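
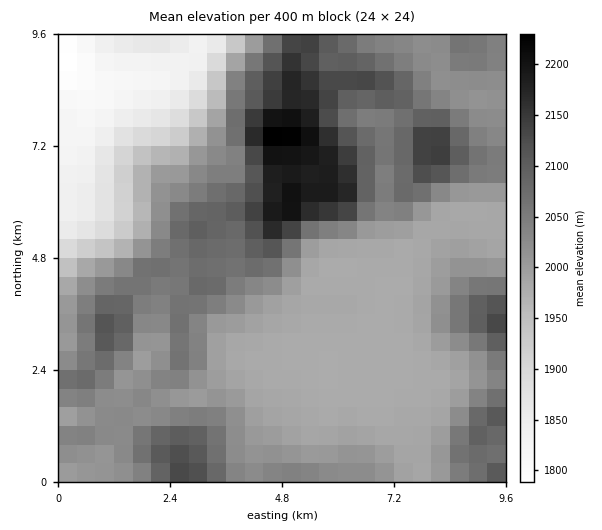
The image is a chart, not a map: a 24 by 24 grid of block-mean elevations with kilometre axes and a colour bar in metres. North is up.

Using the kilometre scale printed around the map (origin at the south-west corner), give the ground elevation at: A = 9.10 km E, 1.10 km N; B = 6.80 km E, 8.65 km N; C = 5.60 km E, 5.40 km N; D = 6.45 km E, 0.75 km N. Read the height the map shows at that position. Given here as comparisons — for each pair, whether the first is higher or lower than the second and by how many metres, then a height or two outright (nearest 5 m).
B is higher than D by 125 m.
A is higher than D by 95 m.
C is lower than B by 90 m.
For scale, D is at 2005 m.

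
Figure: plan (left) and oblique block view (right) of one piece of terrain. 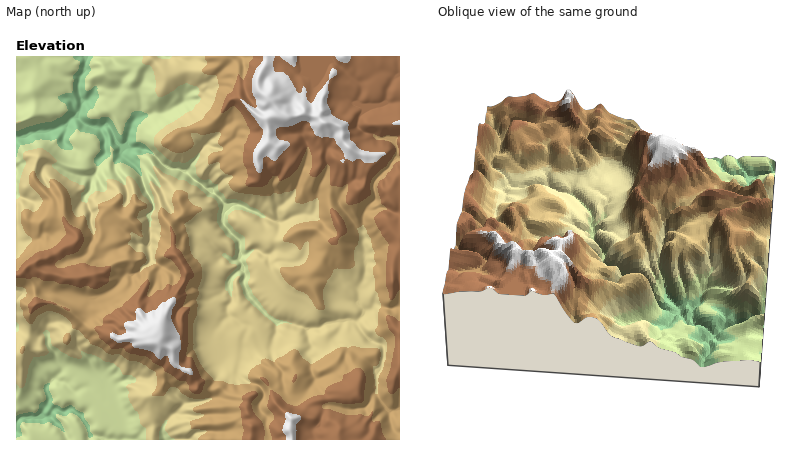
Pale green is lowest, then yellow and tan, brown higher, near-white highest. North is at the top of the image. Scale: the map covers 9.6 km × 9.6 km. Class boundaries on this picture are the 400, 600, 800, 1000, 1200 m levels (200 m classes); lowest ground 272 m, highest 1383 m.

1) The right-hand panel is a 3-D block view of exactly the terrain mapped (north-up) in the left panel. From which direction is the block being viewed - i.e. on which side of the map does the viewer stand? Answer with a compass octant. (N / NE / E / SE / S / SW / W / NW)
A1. N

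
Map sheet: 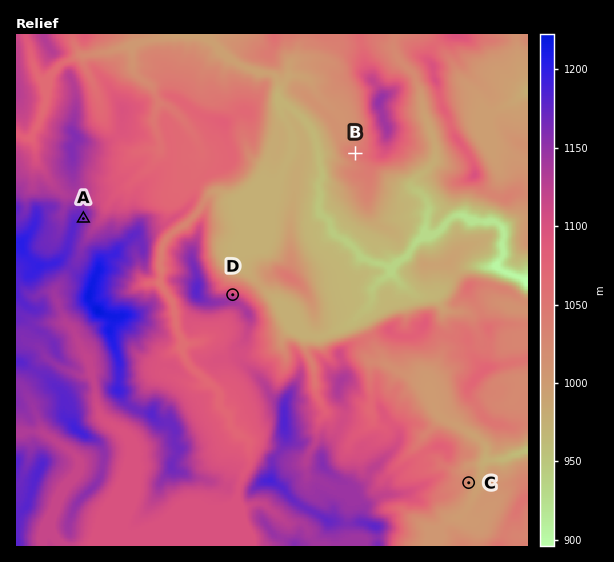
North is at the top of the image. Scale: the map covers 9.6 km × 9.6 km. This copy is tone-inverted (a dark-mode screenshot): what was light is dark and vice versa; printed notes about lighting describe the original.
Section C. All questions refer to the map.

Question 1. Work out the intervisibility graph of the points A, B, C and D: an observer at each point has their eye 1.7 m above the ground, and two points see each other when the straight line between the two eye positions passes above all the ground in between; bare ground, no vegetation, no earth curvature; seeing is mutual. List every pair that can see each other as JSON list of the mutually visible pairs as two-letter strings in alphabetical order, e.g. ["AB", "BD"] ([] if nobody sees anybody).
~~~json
["AB", "BD"]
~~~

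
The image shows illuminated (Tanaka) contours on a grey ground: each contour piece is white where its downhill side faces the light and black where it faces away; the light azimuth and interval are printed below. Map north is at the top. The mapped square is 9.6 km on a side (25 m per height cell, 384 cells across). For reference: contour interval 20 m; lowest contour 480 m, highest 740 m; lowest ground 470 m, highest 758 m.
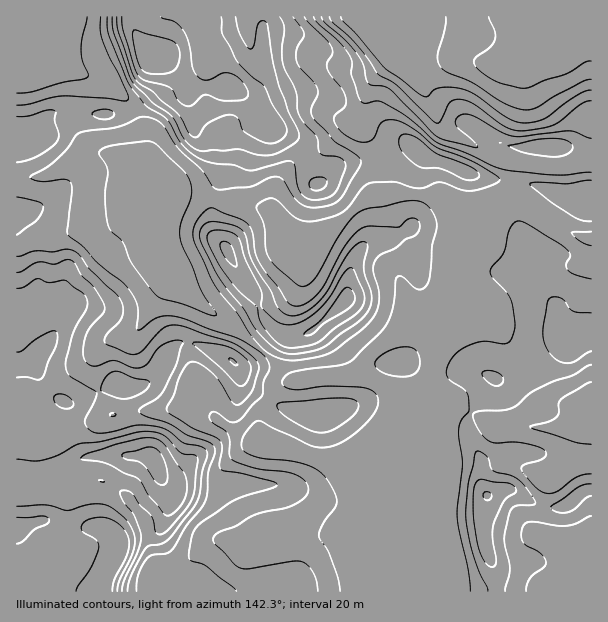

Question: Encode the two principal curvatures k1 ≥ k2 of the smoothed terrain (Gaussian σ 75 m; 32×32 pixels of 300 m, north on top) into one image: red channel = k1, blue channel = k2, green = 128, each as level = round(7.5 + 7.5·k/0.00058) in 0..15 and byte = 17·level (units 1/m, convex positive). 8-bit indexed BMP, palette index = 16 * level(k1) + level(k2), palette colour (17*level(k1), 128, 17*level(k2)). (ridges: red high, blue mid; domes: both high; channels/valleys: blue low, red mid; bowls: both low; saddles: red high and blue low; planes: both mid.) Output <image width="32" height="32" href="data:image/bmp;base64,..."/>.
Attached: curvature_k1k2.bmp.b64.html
<image width="32" height="32" href="data:image/bmp;base64,Qk02CAAAAAAAADYEAAAoAAAAIAAAACAAAAABAAgAAAAAAAAEAAATCwAAEwsAAAABAAAAAAAAAIAAABGAAAAigAAAM4AAAESAAABVgAAAZoAAAHeAAACIgAAAmYAAAKqAAAC7gAAAzIAAAN2AAADugAAA/4AAAACAEQARgBEAIoARADOAEQBEgBEAVYARAGaAEQB3gBEAiIARAJmAEQCqgBEAu4ARAMyAEQDdgBEA7oARAP+AEQAAgCIAEYAiACKAIgAzgCIARIAiAFWAIgBmgCIAd4AiAIiAIgCZgCIAqoAiALuAIgDMgCIA3YAiAO6AIgD/gCIAAIAzABGAMwAigDMAM4AzAESAMwBVgDMAZoAzAHeAMwCIgDMAmYAzAKqAMwC7gDMAzIAzAN2AMwDugDMA/4AzAACARAARgEQAIoBEADOARABEgEQAVYBEAGaARAB3gEQAiIBEAJmARACqgEQAu4BEAMyARADdgEQA7oBEAP+ARAAAgFUAEYBVACKAVQAzgFUARIBVAFWAVQBmgFUAd4BVAIiAVQCZgFUAqoBVALuAVQDMgFUA3YBVAO6AVQD/gFUAAIBmABGAZgAigGYAM4BmAESAZgBVgGYAZoBmAHeAZgCIgGYAmYBmAKqAZgC7gGYAzIBmAN2AZgDugGYA/4BmAACAdwARgHcAIoB3ADOAdwBEgHcAVYB3AGaAdwB3gHcAiIB3AJmAdwCqgHcAu4B3AMyAdwDdgHcA7oB3AP+AdwAAgIgAEYCIACKAiAAzgIgARICIAFWAiABmgIgAd4CIAIiAiACZgIgAqoCIALuAiADMgIgA3YCIAO6AiAD/gIgAAICZABGAmQAigJkAM4CZAESAmQBVgJkAZoCZAHeAmQCIgJkAmYCZAKqAmQC7gJkAzICZAN2AmQDugJkA/4CZAACAqgARgKoAIoCqADOAqgBEgKoAVYCqAGaAqgB3gKoAiICqAJmAqgCqgKoAu4CqAMyAqgDdgKoA7oCqAP+AqgAAgLsAEYC7ACKAuwAzgLsARIC7AFWAuwBmgLsAd4C7AIiAuwCZgLsAqoC7ALuAuwDMgLsA3YC7AO6AuwD/gLsAAIDMABGAzAAigMwAM4DMAESAzABVgMwAZoDMAHeAzACIgMwAmYDMAKqAzAC7gMwAzIDMAN2AzADugMwA/4DMAACA3QARgN0AIoDdADOA3QBEgN0AVYDdAGaA3QB3gN0AiIDdAJmA3QCqgN0Au4DdAMyA3QDdgN0A7oDdAP+A3QAAgO4AEYDuACKA7gAzgO4ARIDuAFWA7gBmgO4Ad4DuAIiA7gCZgO4AqoDuALuA7gDMgO4A3YDuAO6A7gD/gO4AAID/ABGA/wAigP8AM4D/AESA/wBVgP8AZoD/AHeA/wCIgP8AmYD/AKqA/wC7gP8AzID/AN2A/wDugP8A/4D/AIeHh4bH9FBkdaiop6anmJiYhoeHh4iHh3WFxZZ2d4eHh3d3h4b4k1CllJd3ZXaHmJeGd3eHh4eHdKX4lpaHh4eHdoeHdfj3obSEdXV2hnWFhoZ3d3d3d3eC1+d1dod3d7inlae36cSx93JkdYaHh4d2d3d3d3d3h4LoxnVlhIR1psill6imkIT4t5OGdXWGloeHh4eHh4eGgufHZJXW6YVygXOEhZJip8jqora3t7e4p4aHh4eHh4eB6fr35oO298bYx4RzhIXHx9eCo9jHx7eVhneHh4eHd3LllLOAY4KlhYWm6Pb45+nHxviiYnODg4SFdneHh3d3dNe2xsfHppaGdnWkk6bH27eUttRjdYV0lZWFhneHd4eV53SVlZWGhneGhaRyYaCRknNykrVzlrfZyaeFh4eHh5a0coOEhYaHd4bJyZSEpJODdYWV16LWx7fI2baGh3d3dqaomIaGdnZ3ppWHtPr32KZjdIX4lHNig4ODlIWFhoeGl6mol5eGdKenhYWEx3TF+HJ0x/vVkYKCg4WGt8mmhqe4mJeWpbeFhrindXOUY5bn1Pb5xJDE2LekhISFlpZ2hoeGdoWWyrZ2l8d2doRyhbnYpICAxff2+LeFg4V2h3Z2h4Z3hqeop4eHqLinuKaTlIJycYT2pHLF99m2k4aHh3d3d3d2p5eHl4eYuaeolnV1doOE1/eVY2HW+8iThpeGd3d3d4enmIelqKenh4aEdnd2grf4xoJ1c5P3hXN2l4aHiIeHl5d2dnSmp7h0hXZ3d3OD+fdidHd2gfe1dYanhoeHh4eHl5enhYOTk3WHh4eHkfj72IJ2h3eDtffHp6d2hoeHiJiopYGImJd2dneHh4eS5qa0k4aFhIOCppa3uZaHdoeXp4KCt6iomHZ2d3eHh3WkkoJ0daO2tZKEdYWldYWFhZeDlqeohYa3l4aHh4d3dZWWloZztuzahHR2dpV0lba1teb419mEg4OWh4d3d4ZxpIaHp4SjpsjHpZeFp9b4+dOhkICAgriolnR1dnd2gbTnp4anqKOlpqelpbb59LKAoOT2+Pekh7mnlIWEhWRx+aeGp6jL1reFZHWX+NZgkdb3tKS1xJW2yLbG+Pm0gZTmhnWFpseFY3SFlce2g4HJ2IZlZGWmuHSVtqaWgqC117mmuMi3l5WWqKiUuJZypcindXVmhoa5dnWEhHRw5di1pZaouKWnhpeGlpSlgYWVlYR0dnaGdaWHd3eHhYD468qVhaeEpaZldZfYtnKFl4V1dXZ2h4Z2loeHh4aTk/e4uaZ1t3SmpobH+LaBdIeXh4eYl4aXh3aGh4d3doLH93SVlYa3hLi4tsNwcHSGmJiIh4eHdoeXl5c="/>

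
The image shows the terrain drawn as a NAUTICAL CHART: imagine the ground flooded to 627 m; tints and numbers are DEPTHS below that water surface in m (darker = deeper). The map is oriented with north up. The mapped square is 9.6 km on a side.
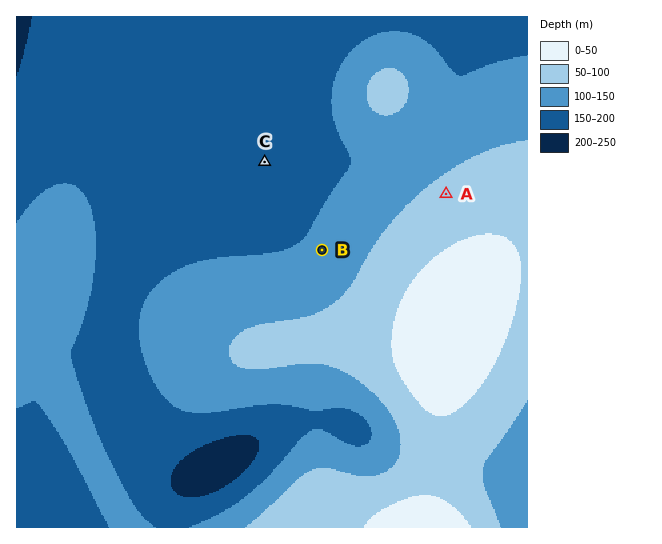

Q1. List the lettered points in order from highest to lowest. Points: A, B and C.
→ A B C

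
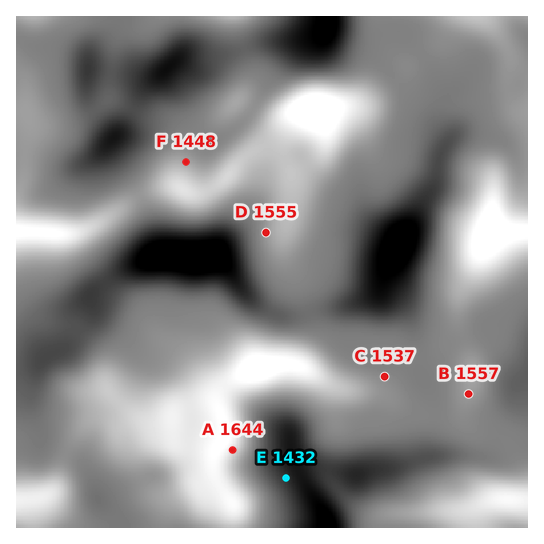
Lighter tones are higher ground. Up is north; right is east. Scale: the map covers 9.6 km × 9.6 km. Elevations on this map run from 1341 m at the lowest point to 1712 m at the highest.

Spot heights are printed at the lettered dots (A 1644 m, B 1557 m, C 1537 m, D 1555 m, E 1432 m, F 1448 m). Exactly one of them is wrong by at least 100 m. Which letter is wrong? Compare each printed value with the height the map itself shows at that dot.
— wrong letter F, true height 1573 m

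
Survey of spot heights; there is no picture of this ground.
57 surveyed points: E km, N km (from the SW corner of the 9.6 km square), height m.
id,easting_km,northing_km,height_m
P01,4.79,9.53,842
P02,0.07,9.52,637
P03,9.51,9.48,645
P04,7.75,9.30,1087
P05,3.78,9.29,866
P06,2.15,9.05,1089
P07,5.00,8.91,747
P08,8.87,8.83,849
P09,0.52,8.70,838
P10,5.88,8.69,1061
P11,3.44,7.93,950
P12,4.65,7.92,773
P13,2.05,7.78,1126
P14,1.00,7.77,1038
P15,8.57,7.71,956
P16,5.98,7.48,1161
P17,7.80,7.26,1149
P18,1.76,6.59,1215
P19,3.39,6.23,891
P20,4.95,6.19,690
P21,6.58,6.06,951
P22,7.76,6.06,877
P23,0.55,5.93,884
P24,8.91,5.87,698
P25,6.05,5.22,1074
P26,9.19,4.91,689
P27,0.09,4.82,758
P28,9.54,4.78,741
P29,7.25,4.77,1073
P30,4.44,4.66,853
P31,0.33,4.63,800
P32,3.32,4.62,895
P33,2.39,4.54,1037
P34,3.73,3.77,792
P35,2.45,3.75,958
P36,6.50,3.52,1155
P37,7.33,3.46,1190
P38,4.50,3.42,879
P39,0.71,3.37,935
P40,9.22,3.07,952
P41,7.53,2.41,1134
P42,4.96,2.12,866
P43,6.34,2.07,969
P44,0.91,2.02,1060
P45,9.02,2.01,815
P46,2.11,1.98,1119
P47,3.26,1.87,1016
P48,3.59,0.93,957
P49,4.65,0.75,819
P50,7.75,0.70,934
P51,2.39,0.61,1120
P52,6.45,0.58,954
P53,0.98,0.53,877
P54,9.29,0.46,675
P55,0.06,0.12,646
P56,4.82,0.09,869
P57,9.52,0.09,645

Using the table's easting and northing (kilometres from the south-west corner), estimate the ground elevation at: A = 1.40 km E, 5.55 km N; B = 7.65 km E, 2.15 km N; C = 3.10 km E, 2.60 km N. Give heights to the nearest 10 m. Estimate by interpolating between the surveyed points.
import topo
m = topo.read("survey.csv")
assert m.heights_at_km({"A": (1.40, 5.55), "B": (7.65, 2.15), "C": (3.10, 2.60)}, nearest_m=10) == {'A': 1080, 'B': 1050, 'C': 1040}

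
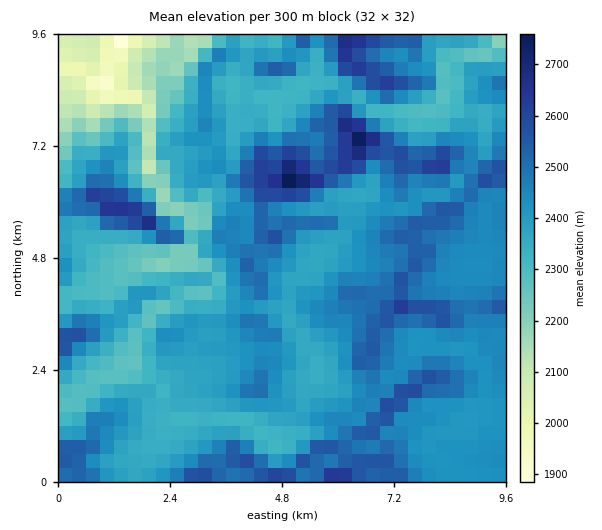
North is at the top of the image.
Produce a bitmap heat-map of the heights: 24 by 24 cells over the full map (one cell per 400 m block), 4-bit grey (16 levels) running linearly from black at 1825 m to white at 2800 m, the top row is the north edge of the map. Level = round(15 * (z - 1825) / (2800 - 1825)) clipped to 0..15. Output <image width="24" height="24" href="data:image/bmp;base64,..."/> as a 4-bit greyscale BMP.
<image width="24" height="24" href="data:image/bmp;base64,Qk2WAQAAAAAAAHYAAAAoAAAAGAAAABgAAAABAAQAAAAAACABAAATCwAAEwsAABAAAAAAAAAAAAAAABEREQAiIiIAMzMzAERERABVVVUAZmZmAHd3dwCIiIgAmZmZAKqqqgC7u7sAzMzMAN3d3QDu7u4A////ALuYiau6u7rMu7qZmbuYiJmrqJu6u6mZmZqpiIiZiIiruqmZmXmpiIiIiJmqrKmZmXeJiIiZqZiZqsqqmYd3iIiZqpiJqqu6mah3eJmZmpiKupqqmsqXeZmZmpiau5mZmquYeJmaqYmqu6q6qoiJh3iJmZmqq8u6q4d3iYh5qYmaqrqqqph3ZmeKuZiZqruqmph3d3eaq5iJmquqqoiavKaaq7qpmruqqqrMx2aKqpmZmZq7qqvLloiJvNyYiamaqompZomazOzLmru5vHiZZ4mZu9u8y8vLmmd4V5mYmaq965iaiVVWR4mYiIq9mHd4iUQzNnmYiIiZiph4mTIjRmmIiYiKvLuImjMzVleomqicupp3iEQxNFV5iJqty7qIdg=="/>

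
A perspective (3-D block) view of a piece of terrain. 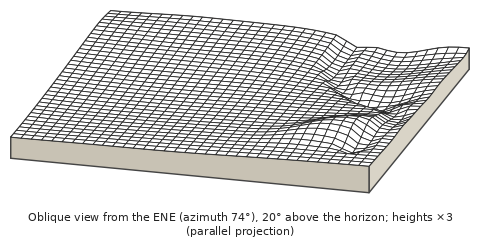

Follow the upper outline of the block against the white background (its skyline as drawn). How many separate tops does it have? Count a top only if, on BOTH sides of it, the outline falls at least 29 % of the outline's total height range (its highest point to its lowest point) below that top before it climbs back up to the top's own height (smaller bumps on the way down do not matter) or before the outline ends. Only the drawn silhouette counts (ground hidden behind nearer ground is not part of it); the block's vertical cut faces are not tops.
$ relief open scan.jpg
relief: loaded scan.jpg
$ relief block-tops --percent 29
1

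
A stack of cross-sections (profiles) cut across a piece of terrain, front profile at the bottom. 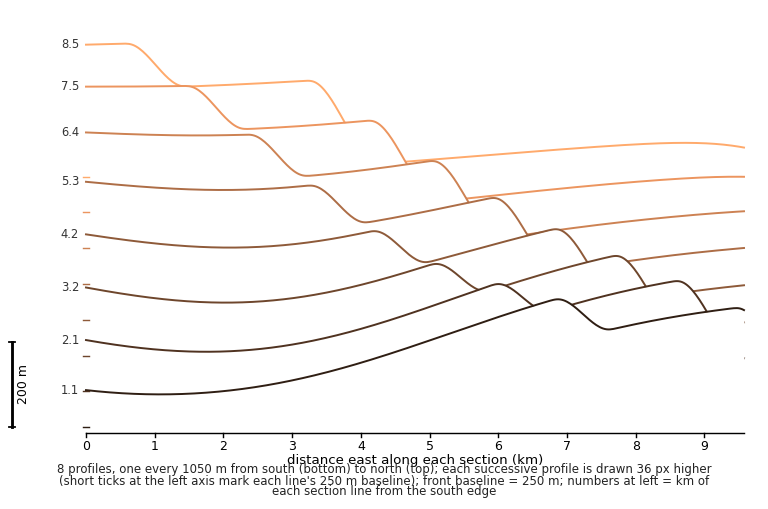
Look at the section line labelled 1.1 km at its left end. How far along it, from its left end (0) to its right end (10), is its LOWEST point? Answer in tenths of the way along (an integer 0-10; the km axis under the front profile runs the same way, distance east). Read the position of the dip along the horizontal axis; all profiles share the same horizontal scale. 1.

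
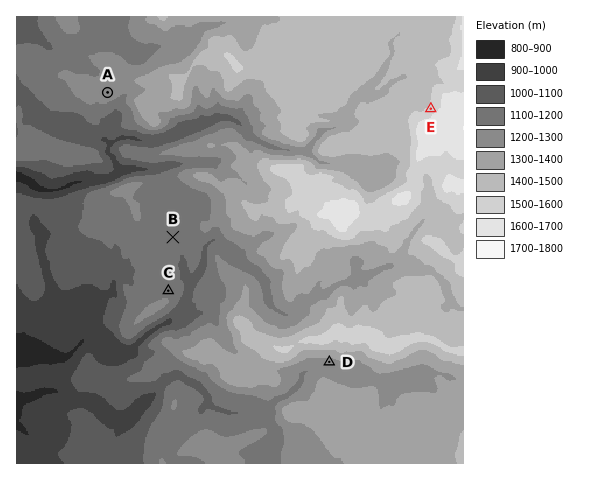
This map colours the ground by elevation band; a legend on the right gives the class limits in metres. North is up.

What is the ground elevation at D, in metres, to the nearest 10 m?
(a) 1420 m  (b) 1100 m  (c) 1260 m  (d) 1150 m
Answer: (c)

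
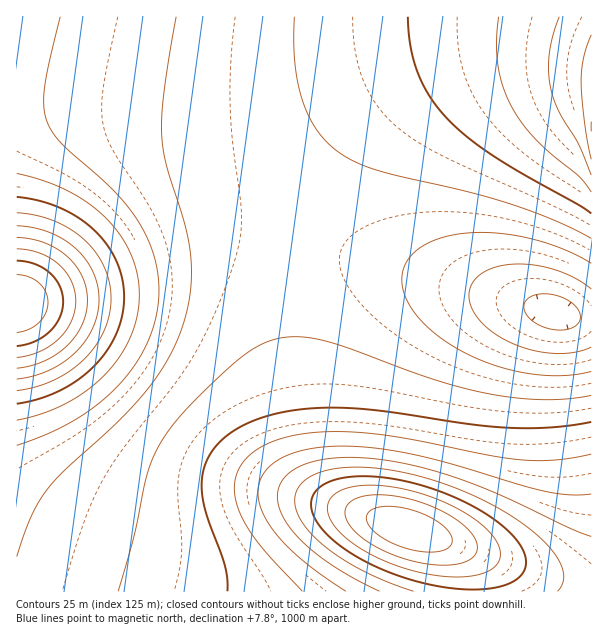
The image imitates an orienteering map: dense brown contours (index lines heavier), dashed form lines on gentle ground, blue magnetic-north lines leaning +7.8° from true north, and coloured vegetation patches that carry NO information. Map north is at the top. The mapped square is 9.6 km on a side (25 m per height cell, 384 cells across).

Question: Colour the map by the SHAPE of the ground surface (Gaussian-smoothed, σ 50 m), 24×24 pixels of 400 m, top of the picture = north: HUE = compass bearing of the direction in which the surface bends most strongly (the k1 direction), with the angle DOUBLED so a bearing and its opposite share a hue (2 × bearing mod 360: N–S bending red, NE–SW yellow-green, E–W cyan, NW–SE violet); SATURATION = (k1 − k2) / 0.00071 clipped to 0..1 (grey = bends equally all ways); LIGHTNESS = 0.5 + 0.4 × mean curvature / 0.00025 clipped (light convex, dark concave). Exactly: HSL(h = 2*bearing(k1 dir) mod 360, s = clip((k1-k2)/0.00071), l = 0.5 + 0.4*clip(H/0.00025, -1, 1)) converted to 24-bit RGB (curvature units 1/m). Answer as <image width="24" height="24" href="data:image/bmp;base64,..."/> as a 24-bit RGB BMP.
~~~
<image width="24" height="24" href="data:image/bmp;base64,Qk32BgAAAAAAADYAAAAoAAAAGAAAABgAAAABABgAAAAAAMAGAAATCwAAEwsAAAAAAAAAAAAAgICAgICAgICAgICAgH9/f39/f35/f3x9f3h5f3FzfmdpfFpce1BPek5IfVZIg2pSjYlhf5tveaeHfK+ee6+qd6OodZGedYSUgICAgICAgICAgH+AgH9/gH5/f3x9f3h7f3F2f2dwf11pgVVlhlVmj2FymXqKlaGrpMDEq8/Up83Xmb3Qh6TAeoquc3iddXKRgICBgICBgH+AgH+AgH6AgH1/gHl+gHR9gm19hWaBjGOLj2iaj3uql5nBtMPZzN3q1eXwyNvqrb/akJjEgHmugG2cgWqQgW6IgH+DgH+DgX+CgX+CgX6BgHuBgHiCf3OEfW+Jem6Ud3Skg425mq/PtM3gxt3pxtzmtsjXnqS/loKpmWqajmCHh2F/hGd+g3CBgH+Jgn+Ig3+Hg36FgX2Ef3uDfHmFdnaJdHqSdYWfe5mvha+9kMLGlsbDlLuxiqaSlIZ5i2Nhg1RYf1Jbfllkf2RvgW96gnaBgX+ShX+Qh3+Oh36LhX6IgH2Ge36GeIOLdYySdJmac6CXcaOMbaB3c5hlg4xbg3hRfGNJeVlJelhQe11bfWhqf3N4gHmBf3yEgXyciX2ajn6Xj36TjH+NhYCIf4KFeoeFdYqAb4x4aYxqbYlidIVae4BTfHdOem1OemlTe2pcfG9nfXVyf3p9fHyCfH2FfHyHfXahjHigl3qemnyZlH6PjICHhYGBfoR8eIR2doRwdoNqeYFlfIBif35gfntifnpmfnttf350fIB5fIKAfIOFfIKHe36He3qHcmiYimybnnGdnnaSmnuJk32Ci39+hoN9goR6foJ2fYJ0foFyf4Fyf4Fzf4F1foF3fIJ5e4N8e4V/e4aDeoeGeYKHeHyGeneFY1t3f1+BkGSAmmx8nHR6mHt6kYF9ioN9hoR9goN8gIJ7f4J7f4J7foN7foN7fIR7e4R6eoV7eYV7d4V8doR+dYKCdHeAeXB+TklQYE5UeVdZj2himnltmoN2lId7jYd9iIZ+hIR+gYN+gIN9f4N9f4N8foR7foR6fYR5e4R3eYN0dYFxcH9tanprZ21yclpmOjs0TEg+aGBMhXlal4tmmpFzlpB6j4x9iYh+hYV+goN+gYN9gYN8gYN7gYN6gIN4gIN2gIJzf4FufX5oeXhebmpNSj4xXE86ODw0Q0s8W2dKd4RZi5Zlk5pykpZ5jY98iIl+hIV+g4N9goN9goN8g4N7g4J5g4F3gn90gXxwgHdrfXBkeWRbc1RVbltoZnJpSFFRS19TU3ZWZYxeeJlphJl0iJV6iI59hoh+hIV+g4N9goJ9goF8goB6gn95gn13gnp0gXVxgXBtf2prfmhwfWt5dnB9dHt+W2N4XH1/YIx9Z5h3cZt1eph4gZJ8g4x9g4d+g4R+g4J9goB9gn98gn17gnx5g3l4g3Z2gnR2gnJ3gnJ7g3KAf3SDeXeDd3qCaW+Yaoaabpucc5yQeJqHe5WBfY5+gYl/goV/g4N+goB+gn99gn18gnx7g3p7g3l7g3h8hHd+hHeBhXeEgneFf3iGfHqFdmqBdnmgd4ifeJSdepqZfJWOfo+Hf4qCgIZ/goN/goF/gn9+gn59gn19gnx+g3x+g3t/hHqBhXqDhXmFg3mGgXqHgHqHf3uGUzBtfX6bfYaafYyXfpCTf46Nf4qHgIaDgIOAgYGAgX9/gX5/gn5/gn1/gn2Ag32Bg3yChHyEhHyFg3uGgnuHgXuHgXuHgHmHFAEyf3+Rf4OQf4aOf4iLgIeIgIWFgIOCgIGAgYCAgX9/gX+Agn6Agn6Agn6Bg36Cg32Dgn2Egn2FgXyGgHuGgHuHgHqIf3aIBgAzgH+IgIGIgIKHgIOFgIKEgIKCgIGBgICAgX+AgX+AgX+AgX+Bgn6Bgn6Cgn6Dgn6DgX6EgH2Ef3yFf3yGfnuHfnqIe3SKAA0zgICDgICDgICCgIGCgICBgICBgICAgH+AgX+AgX+AgX+BgX+BgX+CgX+CgX+CgX6DgH6Df32Efn2EfXyFfHuGe3mId3WKLGKBgICBgICBgICBgICAgICAgICAgH+AgH+AgH+AgX+AgX+BgX+BgX+BgX+BgH+CgH+Cf36Cfn6DfX2DfH2Ee3yFeXuHdnmJYoONgICAgICAgICAgICAgICAgH+AgH+AgH+AgH+AgH+AgH+BgH+BgH+BgH+BgH+Bf3+Cf3+Cfn6CfX6CfH6De36EeX6Fd3+HcoOJgICAgICAgH+AgH+AgH+AgH+AgH+AgH+AgH+AgH+AgH+AgH+BgH+BgH+BgH+Bf3+Bf3+Bfn+Bfn+CfX+Ce4CCeoGDd4KEdYWG"/>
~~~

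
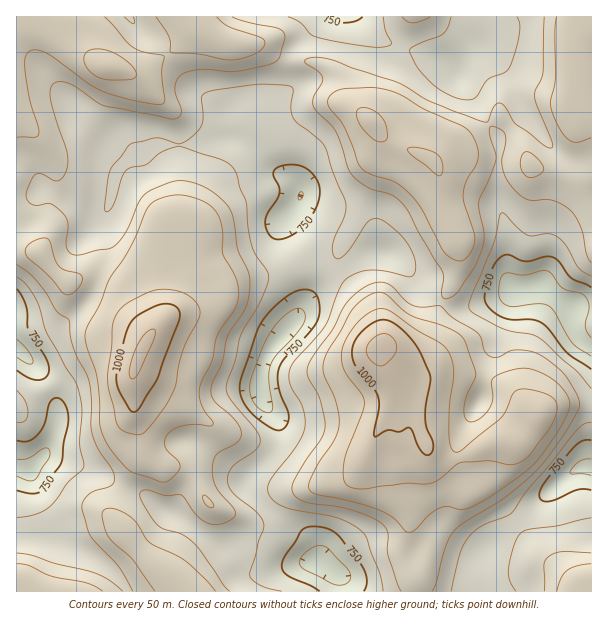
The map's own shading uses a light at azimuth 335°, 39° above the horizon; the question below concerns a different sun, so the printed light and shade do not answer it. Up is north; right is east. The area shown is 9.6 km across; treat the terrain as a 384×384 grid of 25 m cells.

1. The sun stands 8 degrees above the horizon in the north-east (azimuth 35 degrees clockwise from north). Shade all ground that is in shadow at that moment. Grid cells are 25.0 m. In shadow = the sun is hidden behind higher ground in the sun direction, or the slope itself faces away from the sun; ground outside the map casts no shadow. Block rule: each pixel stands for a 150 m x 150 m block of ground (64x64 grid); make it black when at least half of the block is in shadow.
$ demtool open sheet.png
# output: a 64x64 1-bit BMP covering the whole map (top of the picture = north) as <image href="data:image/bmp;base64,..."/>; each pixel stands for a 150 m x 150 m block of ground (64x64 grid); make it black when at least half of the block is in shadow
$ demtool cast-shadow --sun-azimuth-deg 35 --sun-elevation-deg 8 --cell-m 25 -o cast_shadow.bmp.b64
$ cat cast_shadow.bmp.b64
<image width="64" height="64" href="data:image/bmp;base64,Qk0+AgAAAAAAAD4AAAAoAAAAQAAAAEAAAAABAAEAAAAAAAACAAATCwAAEwsAAAIAAAAAAAAA////AAAAAAAADgAAB+AAAAAeAAA/4AAAAHwAAf/AAAAA+AAD/8AAAAHwAAP/gAAAAeAAA/+AAAABwAgD/8AAAAGAHgf/4AAAAAA8B//AcAAAADgH/4AYAAADsAP+AAAAAA+AAAAAAAAA/wAAAAAAAA/+AAAAAAAAH/gAAAAAAACf8AAAAAAAAI/gAAAAAAABj/AQAMAAAAEP+AAA4AAAAA/wAA/4AAAAD/gAH/4AAAAP+AAf/wAIAA/4AB//gAgAD/AADP8AAAA/8AAIHwAAAP+AAAAOAAAA/wAAAAwAAAD3AAAAAAAAAOAAAAAAAAAA8AAAAAAAAAD4AAAAAAAAAPgAAAHAAAAe+AAAAcAAAB/4AAABwAAAP/AAAAAABgN/4AAAAAAPA//gAAAAAB+D/4AAAAAAfwO/AAAAAAD/AAIAAAAAAP4AAAAAAAAA/gAAAAAAAAH8AAAAAAAAD/wDAAAAAAH/+AeAAAAAAf/wA4AAAAAB/+ADAAAAAAP/AAEAAAAAAf4AAAAAAAAA/AAAAAAAAAD8AAAcAB8AAPwAADgAf8AA/gAAOAP/wAD4AABwB/+AAPAAAHAH/gAAAAAAQA/4DgAAAAAAD+AfwAAAAAAfwB/xwAAAAB8AH/AAAAAwGAAGAAAAADAAAAAAAAAAMAAAAAAAIAAwAAAAAAAwACAAAgAAADAAAA=="/>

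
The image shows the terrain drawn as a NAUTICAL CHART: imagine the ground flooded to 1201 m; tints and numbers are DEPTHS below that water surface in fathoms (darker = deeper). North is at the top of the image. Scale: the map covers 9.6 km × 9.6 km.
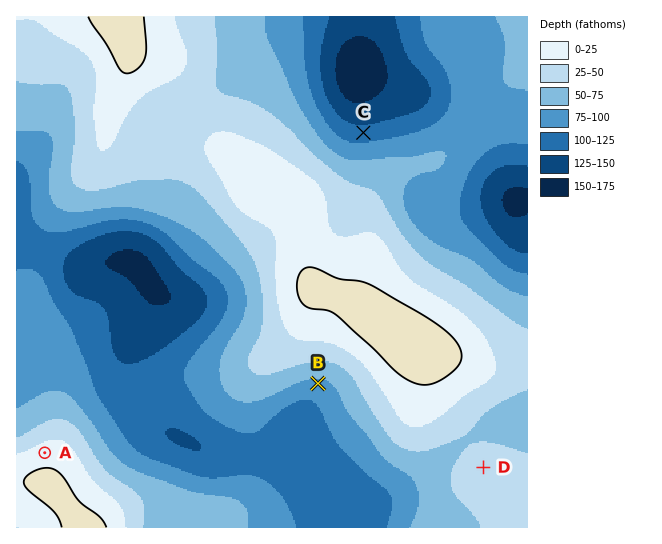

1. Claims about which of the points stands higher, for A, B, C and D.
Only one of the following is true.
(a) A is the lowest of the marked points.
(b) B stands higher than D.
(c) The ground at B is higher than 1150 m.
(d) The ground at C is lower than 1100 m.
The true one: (d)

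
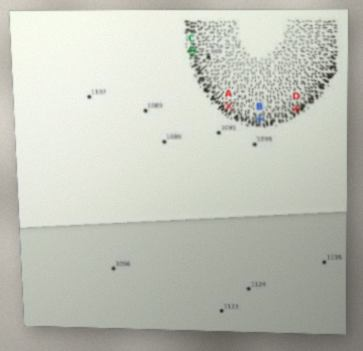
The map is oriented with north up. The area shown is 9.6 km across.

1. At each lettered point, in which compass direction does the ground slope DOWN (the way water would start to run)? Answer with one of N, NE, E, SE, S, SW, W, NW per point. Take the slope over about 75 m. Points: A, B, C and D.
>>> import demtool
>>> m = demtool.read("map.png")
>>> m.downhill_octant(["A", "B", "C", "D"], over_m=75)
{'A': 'NE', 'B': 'N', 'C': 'E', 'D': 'NW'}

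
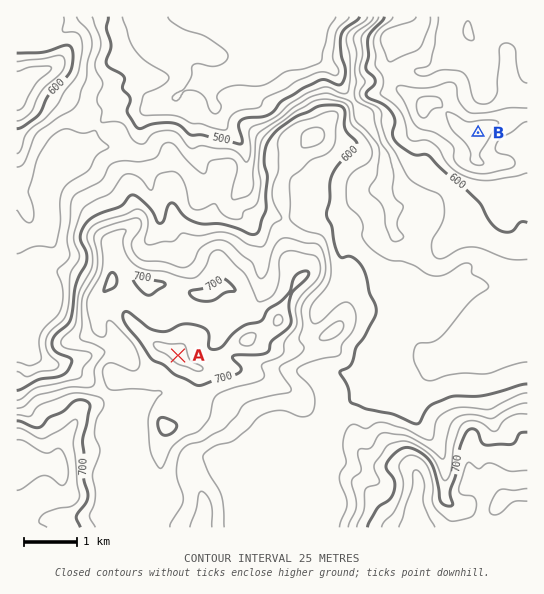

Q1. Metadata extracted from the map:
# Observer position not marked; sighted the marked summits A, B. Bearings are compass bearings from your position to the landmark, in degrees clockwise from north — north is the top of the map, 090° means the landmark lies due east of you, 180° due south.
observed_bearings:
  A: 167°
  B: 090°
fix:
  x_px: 127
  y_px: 133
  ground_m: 530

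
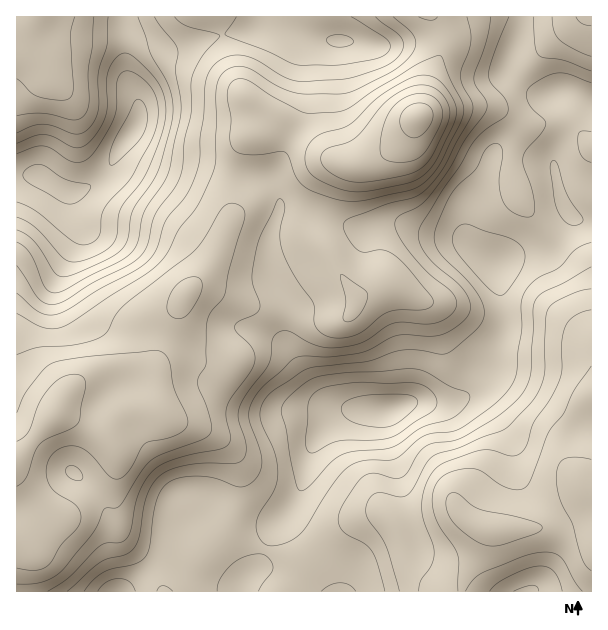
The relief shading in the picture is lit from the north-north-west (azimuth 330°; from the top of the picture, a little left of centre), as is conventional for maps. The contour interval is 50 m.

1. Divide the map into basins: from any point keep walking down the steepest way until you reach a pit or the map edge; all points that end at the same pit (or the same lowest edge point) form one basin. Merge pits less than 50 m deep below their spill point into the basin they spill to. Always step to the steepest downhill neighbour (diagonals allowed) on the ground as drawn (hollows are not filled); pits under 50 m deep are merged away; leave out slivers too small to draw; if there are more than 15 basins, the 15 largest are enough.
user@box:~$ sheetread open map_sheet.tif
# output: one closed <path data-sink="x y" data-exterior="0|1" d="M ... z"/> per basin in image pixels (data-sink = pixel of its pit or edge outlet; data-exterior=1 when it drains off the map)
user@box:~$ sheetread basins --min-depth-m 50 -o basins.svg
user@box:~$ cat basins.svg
<path data-sink="389 410" data-exterior="0" d="M281 122l-14 2-10 9-8 3-13 19-7 28 3 29-3 13-18 39-19 23-11 18-12 13-9 23-4 22 1 39 3 8-20-1-12 3-14 8-10 11 12 24-2 54 4 19 8 14 28 25 10 25 297 0 5-17 23-46 9 1 51-4 20-9 14-13 1-13-19-32-3-15 6-21 24-27 0-55-22-16-19-9-69 0-30-10-33-6-29-16-10 2-24 14-25-45-13-18-4-9 2-21 10-28 13-15 11 0-11-2-12-6-25-23z"/><path data-sink="132 131" data-exterior="0" d="M216 16l-200 1 0 519 2 2 5 0 9-10 13-10 15-1 11-5 39-33 5-9 1-15-12-24 10-11 18-10 26-2-2-45 8-36 5-9 12-13 6-12 24-29 18-39 3-12-3-18 3-27 9-22 8-10 7-4 2-9-4-15-10-12-8-13z"/><path data-sink="495 263" data-exterior="0" d="M417 120l-2 0-7 15-18 16-27 12-24 1-4 4-9 11-6 13-6 23 2 19 15 21 11 21 12 17 1 6 25-13 10-2 29 16 33 6 30 10 69 0 12 4 28 20 1-29-3-32-3-9-38-34-22-27-8-14-6-22-6-4-23-5-48-22-14-11z"/><path data-sink="339 41" data-exterior="0" d="M432 16l-214 0-1 2 19 65 8 13 10 12 4 15-2 9 11-8 14-2 21 11 25 23 17 7 12 1 19-6 20-10 13-13 13-22 9-33 14-35-5-18z"/><path data-sink="117 591" data-exterior="1" d="M116 464l-6 15-39 33-11 5-15 1-13 10-9 10-7-1 1 55 146-1-9-24-28-25-8-14-4-19z"/><path data-sink="527 591" data-exterior="1" d="M585 490l-2 14-10 10-12 8-18 6-45 2-9-1-23 46-4 16 129 1 1-100z"/>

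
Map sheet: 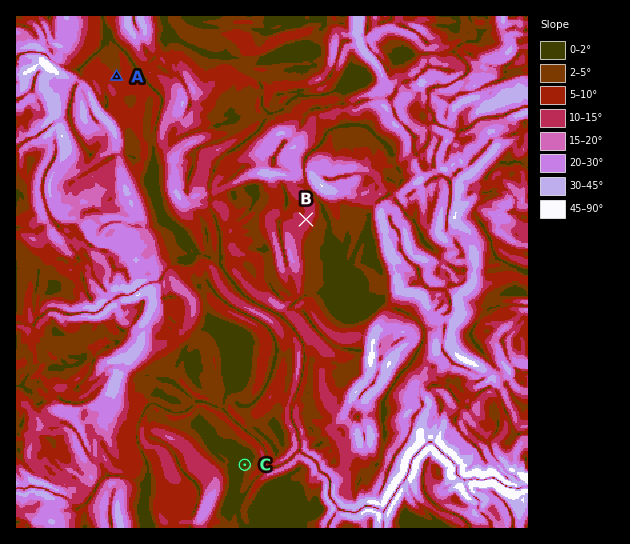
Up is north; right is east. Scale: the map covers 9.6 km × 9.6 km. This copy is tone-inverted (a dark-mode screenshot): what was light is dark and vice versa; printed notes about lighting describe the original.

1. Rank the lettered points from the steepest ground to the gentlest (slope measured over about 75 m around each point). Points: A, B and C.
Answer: B A C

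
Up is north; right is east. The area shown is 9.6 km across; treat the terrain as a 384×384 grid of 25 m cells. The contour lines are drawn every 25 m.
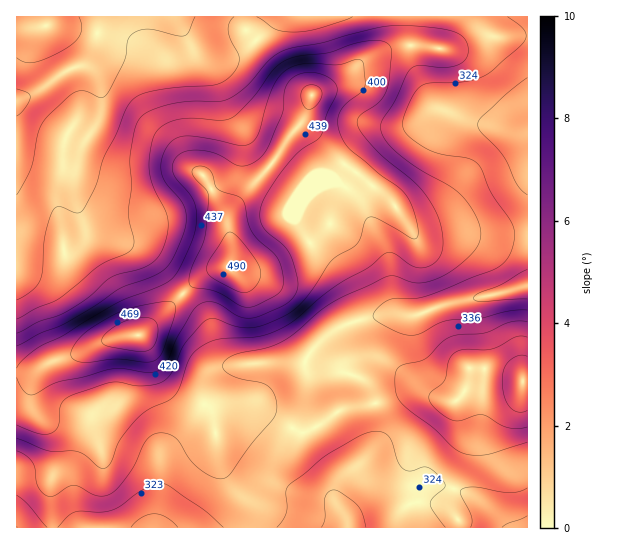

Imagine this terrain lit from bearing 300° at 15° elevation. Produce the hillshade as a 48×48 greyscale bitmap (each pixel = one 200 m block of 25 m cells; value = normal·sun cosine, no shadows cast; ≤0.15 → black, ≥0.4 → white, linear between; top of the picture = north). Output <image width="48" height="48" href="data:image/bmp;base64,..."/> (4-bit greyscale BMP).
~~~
<image width="48" height="48" href="data:image/bmp;base64,Qk32BAAAAAAAAHYAAAAoAAAAMAAAADAAAAABAAQAAAAAAIAEAAATCwAAEwsAABAAAAAAAAAAAAAAABEREQAiIiIAMzMzAERERABVVVUAZmZmAHd3dwCIiIgAmZmZAKqqqgC7u7sAzMzMAN3d3QDu7u4A////AIh1RFVERFZ3d3dmZVVVVWeJh2ZndlRFVYh1RFRDNFZ3d3dmZVVVVWeIh2Z3dlVVVYh1RVUyM0Znd3ZmZlVVVmd4h3d3dmVVVYh1RWZCI0Vnd2ZmZlVEVnd3h3d3dmZlVYiGVnZDM0V3d2ZVVVVERWd3d3Z3dmZlVYiGZndTM0Z3d2VVVWVDNGd4h3ZndmZlVXd2VndUNFZ3d2VVVWZUNEVnh3Z3dmZVVWZlVWZUM0Z3d2VVVWZlQ0RXd3Z3dmZVRGVURWZUM0Vnd3ZVVWZmVERWd3d3dlZlRGZURWZlM0Vmd3ZVZmZ3ZVRFZ3d3dVZmVGZURWZlQ0RWZ3ZmZmZ3d2VVZnd3ZVZ3ZWZERVZmVERVZnZmZmZniHZmd3iIdlZ4dnZDNEVmZUNEVndmZlZniHd3iIiIh2aJh3ZTMzNFVTIjVnd3dmZnd3d3iIiJh2aKmIdlRCIjRDEBNWZndmZnd3d3iIiZmHaKqamHZkMjMyAAJFVWZlZnd3d3eIiaqXeKqrupmHZEQyAAE0RERERWd3d3d4mruoiaqczLu6mHZSAAEzQzMiI1Z3eHd4iqupmqqczM3dy6l0EAE0VDIRATVnd3d3iaqpqrqcy83u7cuXQhE1ZTEAAAJFZmZmeJmZq7qrurze7ty5dTElZkIQAAAkVVVVVneImruqqqq83dy7qFM1ZkMhAAASNEVVRERWZ4mZqpmrzMu7upZVZkMyIRESIzRVQyIzRFVpmZiau7u8zMqHZURDIzMyIjNWUyIjMzM4mYiJqqqrzd26hlVDNFVEMzRWVDIzMzM4iYd4mZmaze3Ll1VURFVVRDRnZDNERERIiYdniIiJrN3Ll1VVVmZlVEVnZDRFRERYiYdniIiIm83blkRWZ3dmVVVmVERVVUVYiId3iIiIib3bhTNGZ3dmVWZmVEVVVVVYiId3iIiIiazKhjI1Z3d2ZmdlRFVVVVVpmId4iImYiJqphkI0Z3d2ZndlRVZlVVZpmHd4iJmZmZmHd2QzVnd3ZndlVWZmVVVpmId4iZmaqph2Z3ZDRWd3dmZlVmdmVVVpmYd4mZmry6h2Z4hkNFZndmZmZ3d2VVVpmYd4mZmrzLmHZ5qWM0VmZlVWZ3d3ZVVpmYdnmqqrzLqYeJu4UzRVZVVWZ3d3ZlZpmYdniruqu6mIiJrKdDNEVURWZmd2ZmZpmYdmebu6qpiIiJq7lkIjRENFZmZmZlVZqph2eKu6qpmImZq7qFISMzIkVmZmVVVZmpmHeKuqqpmZqru7qWIBIyESRWZlVVVXiZmHeJqpmZmZq8zMunQSMzEBNVZVVVVVZomIeJmZmZmZqs3ty5ZEREIRNFVVRERFVWeIiIiIiIiImbzu3Kh2ZUMiNERERERGVEVnd4iHd3eIiJve3LqZhlQzRUQzRERGZURWd3d3d3eIh4mszLu7qGVFZmQ0RVRGZVRFZ3d3d3eIh3eJqqu8updmeHZVVlVHdlRVZ3d3d3iIh3Z3iZqru6mIiId2ZmZXd2VVZ3d3d4iIiHZmeImZqqqYiIiHZmZg=="/>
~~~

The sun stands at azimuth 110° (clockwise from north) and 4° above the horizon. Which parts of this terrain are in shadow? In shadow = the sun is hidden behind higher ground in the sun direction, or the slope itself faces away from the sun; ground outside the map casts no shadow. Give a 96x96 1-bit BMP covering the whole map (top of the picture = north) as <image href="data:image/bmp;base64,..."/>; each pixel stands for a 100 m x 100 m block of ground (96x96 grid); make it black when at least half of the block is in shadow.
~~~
<image width="96" height="96" href="data:image/bmp;base64,Qk2+BAAAAAAAAD4AAAAoAAAAYAAAAGAAAAABAAEAAAAAAIAEAAATCwAAEwsAAAIAAAAAAAAA////AAAAAAAAAAAAAAAAAAAAAAAAAAAAAAAAAAAAAAAAAAAAAAAAAAAAAAAAAAAAAAAAAAAAAAAAAAAAAAAAAAAAAAAAAAAAAAAAAAAAAAAAAAAAAAAAAAAAAAAAAAAAAAAAAAAAAAAAAAAAAAAAAAAAAAAAAAAAAAAAAAAAAAAAAAAAAAAAAAAAAAAAAAAAAAAAAAAAAAAAAAAAAAAAAAAAAAAAAAAAAAAAAAAAAAAAAAAAAAAAAAAAAAAAAAAAAAAAAAAAAAAAAAAAAAAAAAAAAAAAAAAAAAAAAAAAAAAAAAAAAAAAAAAAAAAAAAAAAAAAAAAAAAAAAAAAAAAAAAAAAAAAAAAAAAAAAAAAAAAAAAAAAAAAAAAAAAAAAAAAAAAAAAAAAAAAAAAAAAAAAAAAAAAAAAAAAAAAAAAAABAAAAAAAAAAAAAAADgAAAAAAAAAAAAAADgAAAAAAAAAAAAAAHgAAAAAAAAAAAAAADgAAAAAAAAAAAAAADgAAAAAAAAAAAABgABgAAAAAAAAAAADgAD4AAAAAAAAAAAHgAD8AAAAAAAAAAAHgAD//AAAAAAAAAACAAD//wAAAAAAAAAAAAD//8AAAAAAAAAAAAD///AAAAAAAAAAAAD///gAAAAAAAAAAGD///wAAAAAAAAAAAD///wAAAAAAAAAAAD///4AAAAAAAAAAAD///4AAAAAAAAAAAD///wAAAAAAAAAAAD///P8AAAAAAAAAAD//8f/AAAAAAAAAAD4P4f/wAAAAAAAAAAAAA//4AAAAAAAAAAAAA//+AAAAAAAAAAAAB///AAAAAAAAAAAAD///AAAAAAAAAAAAD///AAAAAAAAAAAAH///AAAAAAAAAAAAH//+AAAAAAAAAAAAH//+AAAAAAAAAAAAH//+AAAAAAAAAAAAD//+AAAAAAAAAAAAA//+AAAAAAAAAAAAAP/+AAAAAAAAAAAAAH/8AAAAAAAAAAAAAH/4AAAAAAAAAAAAAH/gAAAAAAAAAAAAADwAAAAAAAAAAAAAAAwAAAAAAAAAAAAAAD8AAAAAAAAAAAAAAP8AAAAAAAAAAAAAAf+AAAAAAAAAAAAAB/+AAAAAAAAAAAAAD/+AAAAAAAAAAAAAP/+AA4AAAAAAAAAAf/8AB8AAAAAAAAAA//4AB+AAAAAAAAAB//wAB+AAAAAAAAAA/4AAD/AAAAAAAAAA/4AAD/AAAAAAAAAAP4AAD/gAAAAAAAAAP4AAD/gAAAAAAAAAH4AAD/gAAAAAAAAAHwAAP/wAAAAAAAAAAAAAf/wAAAAAAAAAAAAA//4AAAAAAAAAAAAB//4AAAAAAAAAAAAD//8AAAAAAAAAAAAH//8AAAAAAAAAAAAH//8AAAAAAAAAAAAP//8AAAAAAAAAAAAP//8AAAAAAAAAAAAP//8AAAAAAAAAAAAP//4HAAAAAAAAAAAAB+AfwAAAAAAAAAAAAAA/4AAAAAAAAAAAAAA/4AAAAAAAAAAAAAAAAAAAAAAAAAAAAAAAAAAAAAAAAAAAAAAAAAAAAA="/>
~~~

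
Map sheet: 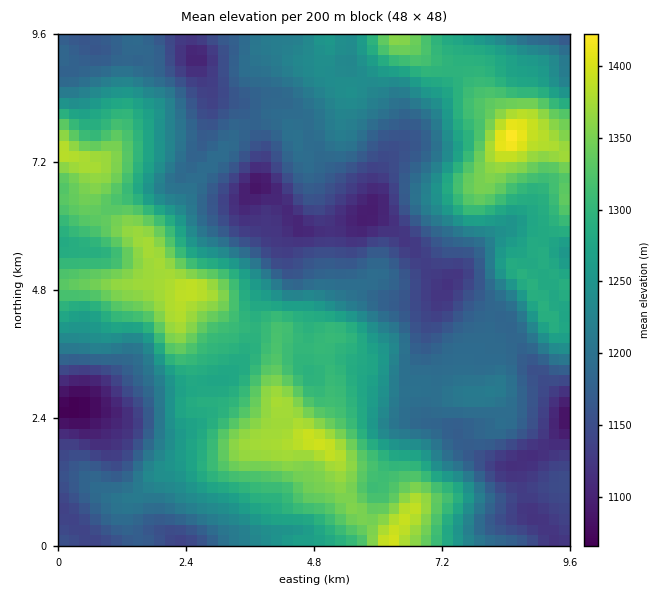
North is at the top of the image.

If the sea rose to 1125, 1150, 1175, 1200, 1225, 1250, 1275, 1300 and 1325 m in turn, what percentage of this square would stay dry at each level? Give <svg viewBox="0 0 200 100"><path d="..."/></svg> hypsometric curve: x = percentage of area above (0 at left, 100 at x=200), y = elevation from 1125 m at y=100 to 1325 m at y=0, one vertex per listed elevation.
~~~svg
<svg viewBox="0 0 200 100"><path d="M186 100l-17-12-19-13-30-13-17-12-15-12-15-13-23-13-17-12"/></svg>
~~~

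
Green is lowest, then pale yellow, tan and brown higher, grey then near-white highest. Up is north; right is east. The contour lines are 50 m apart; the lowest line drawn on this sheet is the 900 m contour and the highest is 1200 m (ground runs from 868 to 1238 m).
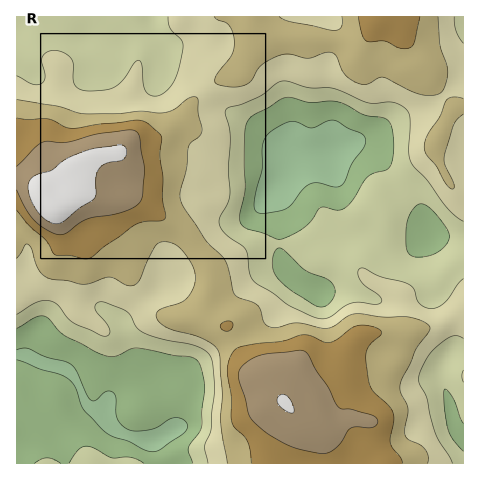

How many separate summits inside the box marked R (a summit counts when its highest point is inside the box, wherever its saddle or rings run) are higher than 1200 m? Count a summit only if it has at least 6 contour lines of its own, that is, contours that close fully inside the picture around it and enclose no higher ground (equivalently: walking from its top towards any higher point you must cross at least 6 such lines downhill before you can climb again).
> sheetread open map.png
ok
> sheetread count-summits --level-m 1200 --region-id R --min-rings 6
0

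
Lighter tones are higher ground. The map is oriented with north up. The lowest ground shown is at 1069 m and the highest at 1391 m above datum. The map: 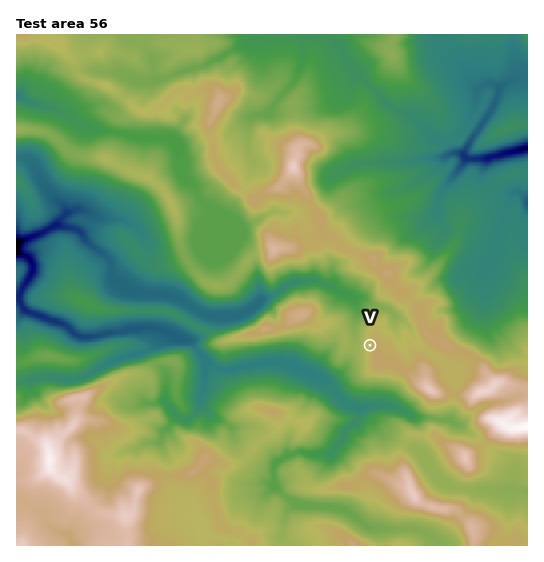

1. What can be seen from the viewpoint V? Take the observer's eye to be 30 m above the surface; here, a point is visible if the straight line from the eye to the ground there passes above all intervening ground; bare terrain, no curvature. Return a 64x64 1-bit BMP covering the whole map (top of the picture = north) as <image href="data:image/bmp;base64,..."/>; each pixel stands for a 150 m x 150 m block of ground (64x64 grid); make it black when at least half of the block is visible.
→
<image width="64" height="64" href="data:image/bmp;base64,Qk0+AgAAAAAAAD4AAAAoAAAAQAAAAEAAAAABAAEAAAAAAAACAAATCwAAEwsAAAIAAAAAAAAA////AAAAAADAA/gHwCAAAAADgA/AQAAAAAOAf7wAAMAAA4B/gAAA4AAHgH+AAADAAEGAf4AAH4AB4YB4AAA/AAHhgPgfwP4AB+PA8B/j+AAN68McH//gAA36gPw//8cADf+BhAH/x4AP34EAAf+HgA+XxgAH/h8AAa/oAA94GAAB/7gAX8AAGAH/5AD/wAAcAP/MA/+AAAAA/k4P/wAAAAB+Th//ACBgAB/Ov/gAcHCAB8//4HDgYMMBzz/A+eHgD+AcP8D/Z8AfMAA/hv5eABAAAD/n/rwAAAAAB//+sAAAAAABP/zgAAAAAAAf6OAAAAAAAA5x4AAAAAAABvfAAAAAAAAD/4AAAAAAAAH/AAAAAAAAB/4AAAAAAAD//AAAAAAAAf+4AAAAAAAA/+AAAAAAAAA/gAAAAAAAAAcAAAAAAAAAEgAAAAAAAAAGAAAAAAAAAAAAAAAAABgAAAAAAAAAEAD4AAAAAAAgAPAAAAAAAMAAcAAAAAACAAAwAAAAABgAABAAAAAAEAAAGAAAAAAAAAAeAAAAAAAAAAAAAAAAAAAAAAAAAAAAAAAAAAAAAAAAgAAAAAAAAAAAAAAAAAAAAAAAAAAAAAAAAAAAAAAAAAAAAAAAAAAAAAAAAAAAAAAAAAAAAAAAAAAAAAAAAAAAAAAAAAAAAAAAAAAAAAAAAAAAAAAAAA=="/>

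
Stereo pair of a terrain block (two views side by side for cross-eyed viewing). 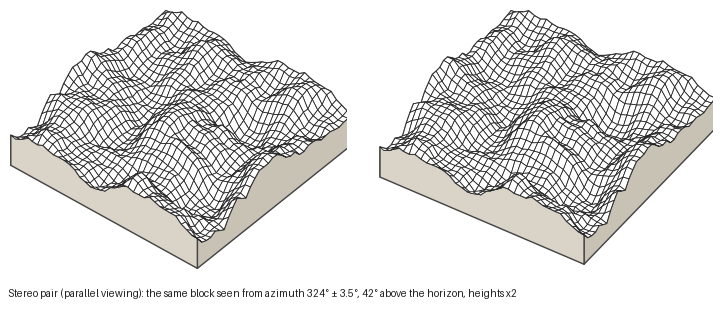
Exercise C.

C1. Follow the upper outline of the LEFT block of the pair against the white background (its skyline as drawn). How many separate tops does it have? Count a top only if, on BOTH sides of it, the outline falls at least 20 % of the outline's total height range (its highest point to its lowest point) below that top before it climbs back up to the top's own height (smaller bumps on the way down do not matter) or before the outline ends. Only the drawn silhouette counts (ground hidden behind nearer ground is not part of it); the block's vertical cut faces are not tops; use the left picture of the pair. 1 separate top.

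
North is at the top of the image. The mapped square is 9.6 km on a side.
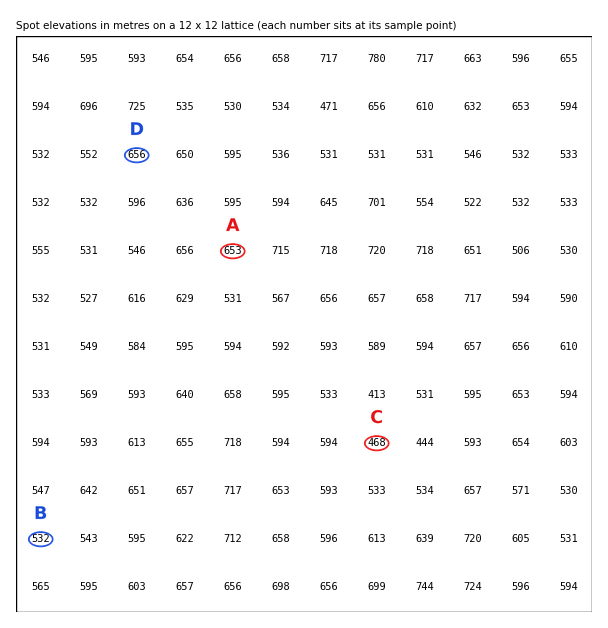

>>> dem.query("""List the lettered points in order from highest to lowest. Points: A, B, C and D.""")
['D', 'A', 'B', 'C']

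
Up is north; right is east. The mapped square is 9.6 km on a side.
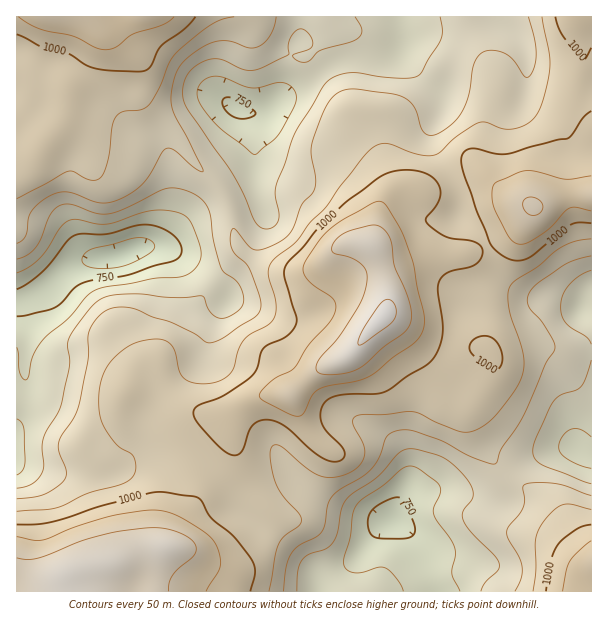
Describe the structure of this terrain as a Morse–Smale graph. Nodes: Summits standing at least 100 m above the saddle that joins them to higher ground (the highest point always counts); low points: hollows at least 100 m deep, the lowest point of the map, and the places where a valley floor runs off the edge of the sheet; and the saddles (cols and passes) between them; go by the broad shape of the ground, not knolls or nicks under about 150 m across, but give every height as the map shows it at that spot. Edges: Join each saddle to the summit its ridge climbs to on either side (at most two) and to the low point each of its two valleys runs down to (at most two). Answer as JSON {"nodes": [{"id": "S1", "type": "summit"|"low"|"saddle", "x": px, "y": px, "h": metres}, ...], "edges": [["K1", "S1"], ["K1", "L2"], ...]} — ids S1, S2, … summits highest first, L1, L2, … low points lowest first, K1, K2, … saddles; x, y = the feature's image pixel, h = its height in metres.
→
{"nodes": [
{"id": "S1", "type": "summit", "x": 384, "y": 317, "h": 1162},
{"id": "S2", "type": "summit", "x": 65, "y": 576, "h": 1142},
{"id": "S3", "type": "summit", "x": 534, "y": 206, "h": 1104},
{"id": "S4", "type": "summit", "x": 54, "y": 17, "h": 1088},
{"id": "S5", "type": "summit", "x": 591, "y": 563, "h": 1081},
{"id": "L1", "type": "low", "x": 119, "y": 255, "h": 676},
{"id": "L2", "type": "low", "x": 392, "y": 521, "h": 722},
{"id": "L3", "type": "low", "x": 236, "y": 108, "h": 740},
{"id": "L4", "type": "low", "x": 578, "y": 450, "h": 786},
{"id": "K1", "type": "saddle", "x": 569, "y": 194, "h": 1066},
{"id": "K2", "type": "saddle", "x": 486, "y": 246, "h": 998},
{"id": "K3", "type": "saddle", "x": 210, "y": 470, "h": 985},
{"id": "K4", "type": "saddle", "x": 453, "y": 185, "h": 985},
{"id": "K5", "type": "saddle", "x": 510, "y": 479, "h": 897},
{"id": "K6", "type": "saddle", "x": 227, "y": 201, "h": 894}],
"edges": [["K1", "S3"], ["K1", "L3"], ["K1", "L4"], ["K2", "S1"], ["K2", "S3"], ["K2", "L1"], ["K2", "L4"], ["K3", "S1"], ["K3", "S2"], ["K3", "L1"], ["K3", "L2"], ["K4", "S1"], ["K4", "S3"], ["K4", "L1"], ["K4", "L3"], ["K5", "S1"], ["K5", "S5"], ["K5", "L2"], ["K5", "L4"], ["K6", "S1"], ["K6", "S4"], ["K6", "L1"], ["K6", "L3"]]}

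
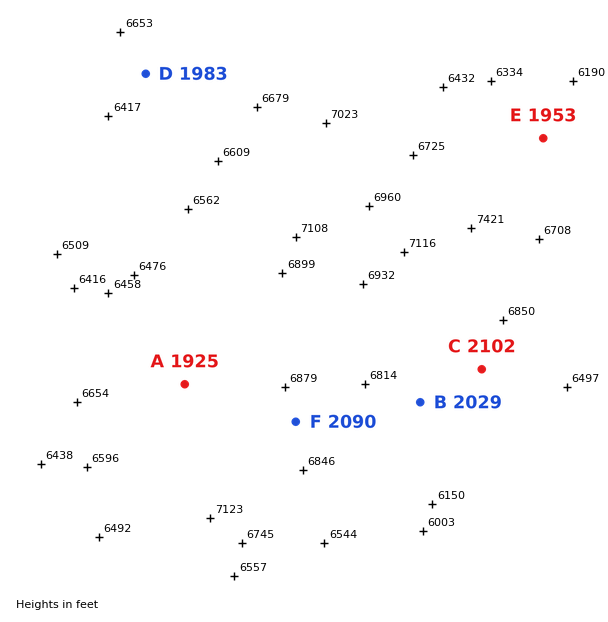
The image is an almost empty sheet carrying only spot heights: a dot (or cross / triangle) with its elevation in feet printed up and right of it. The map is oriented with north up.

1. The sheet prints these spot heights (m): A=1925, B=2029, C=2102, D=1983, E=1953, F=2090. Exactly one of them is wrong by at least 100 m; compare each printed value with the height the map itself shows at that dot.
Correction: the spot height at A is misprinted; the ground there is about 2050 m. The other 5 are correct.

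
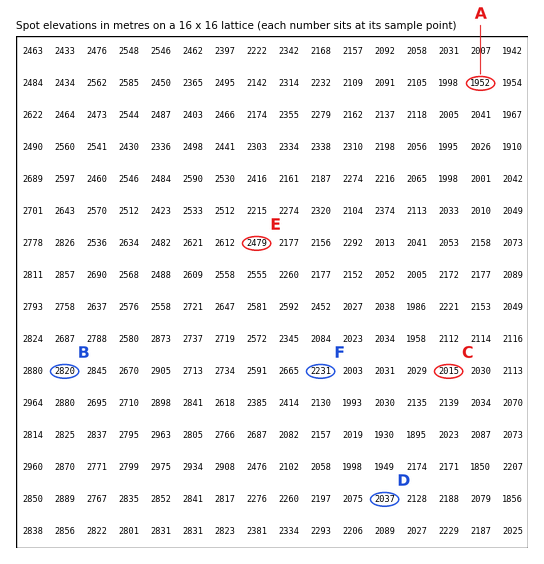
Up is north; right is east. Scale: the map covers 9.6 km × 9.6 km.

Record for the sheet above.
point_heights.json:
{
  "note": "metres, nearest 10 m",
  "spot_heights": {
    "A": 1950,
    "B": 2820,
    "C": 2010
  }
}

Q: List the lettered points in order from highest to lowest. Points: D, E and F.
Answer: E F D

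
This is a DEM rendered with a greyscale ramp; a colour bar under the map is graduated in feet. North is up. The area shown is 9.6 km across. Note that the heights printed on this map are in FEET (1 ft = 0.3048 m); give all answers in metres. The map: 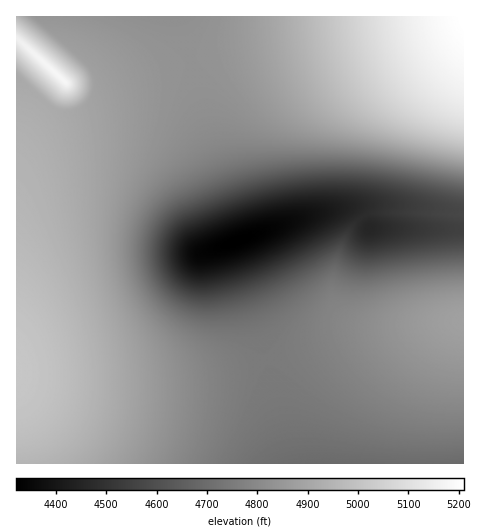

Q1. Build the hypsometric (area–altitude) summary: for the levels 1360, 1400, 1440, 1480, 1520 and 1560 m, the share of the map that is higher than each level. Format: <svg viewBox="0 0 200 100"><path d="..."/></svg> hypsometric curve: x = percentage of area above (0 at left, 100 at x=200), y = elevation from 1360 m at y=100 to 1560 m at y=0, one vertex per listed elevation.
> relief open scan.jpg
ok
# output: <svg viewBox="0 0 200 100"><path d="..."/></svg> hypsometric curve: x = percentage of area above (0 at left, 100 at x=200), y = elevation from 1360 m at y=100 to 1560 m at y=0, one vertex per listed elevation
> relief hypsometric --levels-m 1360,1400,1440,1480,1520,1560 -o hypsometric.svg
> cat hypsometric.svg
<svg viewBox="0 0 200 100"><path d="M190 100l-14-20-20-20-77-20-56-20-16-20"/></svg>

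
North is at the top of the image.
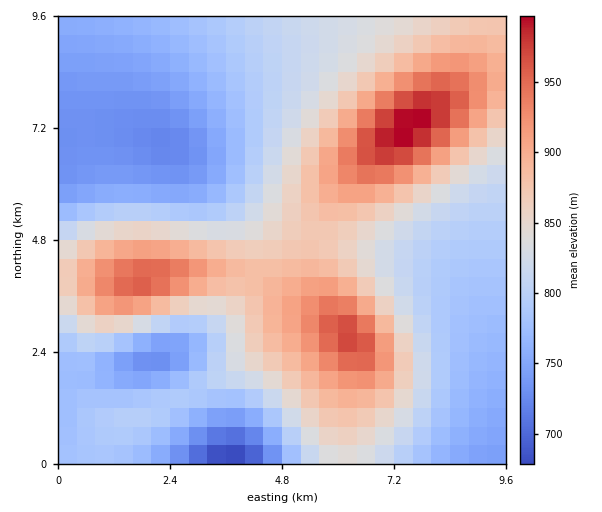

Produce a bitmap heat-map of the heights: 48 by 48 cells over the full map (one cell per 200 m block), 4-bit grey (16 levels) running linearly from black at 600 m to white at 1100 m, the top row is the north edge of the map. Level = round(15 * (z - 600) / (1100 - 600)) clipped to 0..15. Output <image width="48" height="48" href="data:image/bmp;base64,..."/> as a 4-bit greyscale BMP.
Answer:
<image width="48" height="48" href="data:image/bmp;base64,Qk32BAAAAAAAAHYAAAAoAAAAMAAAADAAAAABAAQAAAAAAIAEAAATCwAAEwsAABAAAAAAAAAAAAAAABEREQAiIiIAMzMzAERERABVVVUAZmZmAHd3dwCIiIgAmZmZAKqqqgC7u7sAzMzMAN3d3QDu7u4A////AFVmZVVVVEQzIiIzRFVnd3d3dmZVVVRERFVmZmVVVUQzMyMzRFZnd3d3d2ZlVVVERFVmZmZlVVREMzM0RVZ3eIiHd2ZmVVVURFVmZmZmVVVEQzNEVWZ3iIiId3ZmVVVVVFVmZmZmZlVURERFVmd4iIiIh3dmZVVVVVVmZmZmZmVVVVVVZneIiIiIiHdmZVVVVVVWZmZmZmZlVVVWZ3eIiZmYiId2ZVVVVVVVVVVVVmZmZmZmd3iImZmZmId2ZVVVVVVVVVVVVVZmZmZnd4iJmZmZmYh2ZlVVVVVVVURERVVWZnd3eIiZmqqqqYh2ZlVVVVVVVUREREVVZnd4iImZqqqqqYh2ZlVVVVVVVVRERERVZneIiJmaqru7qYh2ZlVVVVZmZVVURERVZneIiZmaq7u7qYd2ZlVVVWZnZmZVVVVVZneImZmqq7u7qYd2ZlVVVWd3d3dmZVVWZneImZmqu7u6mIdmZlVVVXd4iIiHd2ZmZ3iImZmqu7uqmHdmZlVVVXeImZmZiHd3d3iImZmqq7qpiHdmZlVVVXiJmqqqmZiIiIiImZmqqqqYh3ZmZlVVVYiZqqu6qqmZiIiJmZmaqpmYd3ZmZmVVVYiZqqu7uqqZmZmZmZmZmZiId3ZmZmZVVYiZqqu7u6qpmZmZmZmZmYiHd2ZmZmZmZoiZmqqqqqqpmZmIiImZiIh3d2ZmZmZmZniJmZqqqpmZmYiIiIiIiIh3d2ZmZmZmZneIiZmZmZmIiIiIiIiIiIh3d2ZmZmZmZmd3iIiIiIiHd3d3iIiIiIiHd3ZmZmZmZmZnd3d3d3d3d3d3eIiIiIiId3dmZmZmZlZmZmZmZmZmZmZ3eIiIiIiIh3d3ZmZmZlVVVmZmVVVVVmZnd4iImZmYiId3dmZmZkVVVVVVVVVVVWZnd4iJmZmZmIiHd3ZmZkRERERERERFVVZmd4iJmZqqmZiId3dmZkREREREREREVVZmd3iJmaqqqqmYiHd3ZkRERERERERERVVmd3iJmqqruqqZmId3d0RERERERERERVVmZ3iImaq7u7uqmYh3d0RERERERERERVVmZ3eImaq7vLu6qZiId0RERERERERERVVmZ3eImaq7zMy7upmIh0RERERERERERVVmZnd4iZq7zMzMu6mYiEREREREREREVVVmZnd4iJqrvMzMu6qZiEREREREREREVVVmZnd3iJmqu8zMy7qpmERERERERERFVVVmZmd3eImaq7vMy7qpmERERERERERVVVVmZmd3d4iZqru7u7uqmUREREREREVVVVZmZmZ3d3iJmaq7u7qqmURERERERFVVVVZmZmZ3d3eIiZqqqqqqmURERERERVVVVWZmZmZ3d3d4iJmaqqqpmURERERFVVVVVWZmZmZ3d3d3iIiZmZmZmURERVVVVVVVVmZmZmZ3d3d3eIiImZmZmUVVVVVVVVVVVmZmZmZ3d3d3d4iIiImZmFVVVVVVVVVVZmZmZmZ3d3d3d3iIiIiIiFVVVVVVVVVWZmZmZmZ3d3d3d3d4iIiIiA=="/>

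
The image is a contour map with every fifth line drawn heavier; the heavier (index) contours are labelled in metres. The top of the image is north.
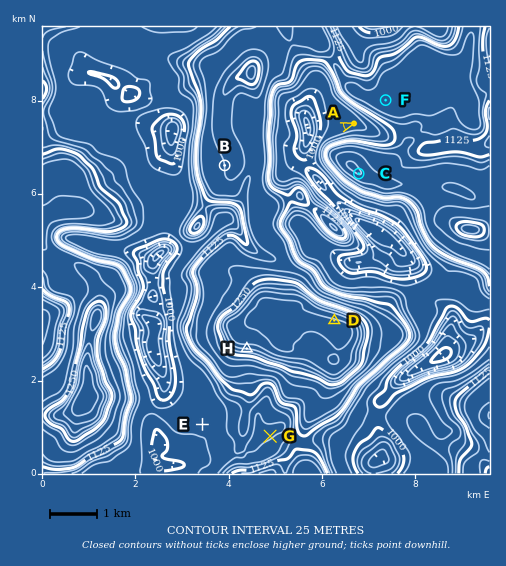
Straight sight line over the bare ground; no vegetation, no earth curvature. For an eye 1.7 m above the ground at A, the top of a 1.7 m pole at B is hidden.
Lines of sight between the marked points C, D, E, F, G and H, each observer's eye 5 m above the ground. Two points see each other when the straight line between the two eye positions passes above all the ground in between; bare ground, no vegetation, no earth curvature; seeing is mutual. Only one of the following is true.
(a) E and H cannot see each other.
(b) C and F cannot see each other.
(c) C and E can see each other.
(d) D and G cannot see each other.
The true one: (d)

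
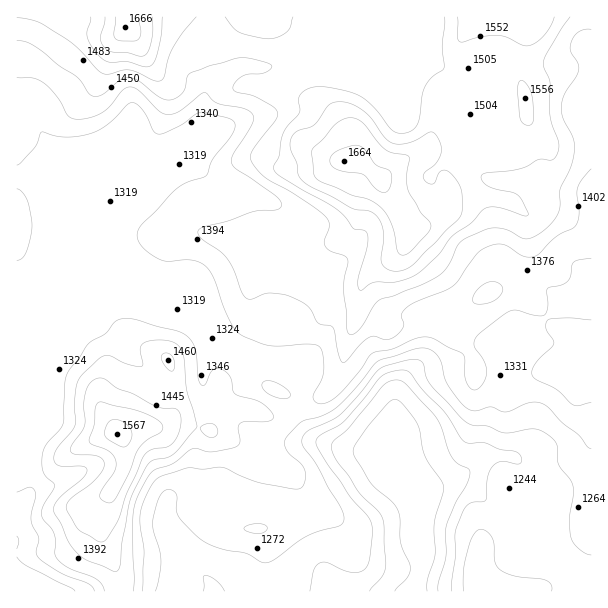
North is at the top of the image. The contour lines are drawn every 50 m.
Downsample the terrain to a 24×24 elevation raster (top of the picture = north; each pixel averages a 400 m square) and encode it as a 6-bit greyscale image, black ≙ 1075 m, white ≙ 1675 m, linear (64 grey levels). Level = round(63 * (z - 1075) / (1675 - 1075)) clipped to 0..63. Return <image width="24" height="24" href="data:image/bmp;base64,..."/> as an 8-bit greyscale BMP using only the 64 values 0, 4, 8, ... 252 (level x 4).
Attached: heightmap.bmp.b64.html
<image width="24" height="24" href="data:image/bmp;base64,Qk12BgAAAAAAADYEAAAoAAAAGAAAABgAAAABAAgAAAAAAEACAAATCwAAEwsAAAABAAAAAAAAAAAAAAEBAQACAgIAAwMDAAQEBAAFBQUABgYGAAcHBwAICAgACQkJAAoKCgALCwsADAwMAA0NDQAODg4ADw8PABAQEAAREREAEhISABMTEwAUFBQAFRUVABYWFgAXFxcAGBgYABkZGQAaGhoAGxsbABwcHAAdHR0AHh4eAB8fHwAgICAAISEhACIiIgAjIyMAJCQkACUlJQAmJiYAJycnACgoKAApKSkAKioqACsrKwAsLCwALS0tAC4uLgAvLy8AMDAwADExMQAyMjIAMzMzADQ0NAA1NTUANjY2ADc3NwA4ODgAOTk5ADo6OgA7OzsAPDw8AD09PQA+Pj4APz8/AEBAQABBQUEAQkJCAENDQwBEREQARUVFAEZGRgBHR0cASEhIAElJSQBKSkoAS0tLAExMTABNTU0ATk5OAE9PTwBQUFAAUVFRAFJSUgBTU1MAVFRUAFVVVQBWVlYAV1dXAFhYWABZWVkAWlpaAFtbWwBcXFwAXV1dAF5eXgBfX18AYGBgAGFhYQBiYmIAY2NjAGRkZABlZWUAZmZmAGdnZwBoaGgAaWlpAGpqagBra2sAbGxsAG1tbQBubm4Ab29vAHBwcABxcXEAcnJyAHNzcwB0dHQAdXV1AHZ2dgB3d3cAeHh4AHl5eQB6enoAe3t7AHx8fAB9fX0Afn5+AH9/fwCAgIAAgYGBAIKCggCDg4MAhISEAIWFhQCGhoYAh4eHAIiIiACJiYkAioqKAIuLiwCMjIwAjY2NAI6OjgCPj48AkJCQAJGRkQCSkpIAk5OTAJSUlACVlZUAlpaWAJeXlwCYmJgAmZmZAJqamgCbm5sAnJycAJ2dnQCenp4An5+fAKCgoAChoaEAoqKiAKOjowCkpKQApaWlAKampgCnp6cAqKioAKmpqQCqqqoAq6urAKysrACtra0Arq6uAK+vrwCwsLAAsbGxALKysgCzs7MAtLS0ALW1tQC2trYAt7e3ALi4uAC5ubkAurq6ALu7uwC8vLwAvb29AL6+vgC/v78AwMDAAMHBwQDCwsIAw8PDAMTExADFxcUAxsbGAMfHxwDIyMgAycnJAMrKygDLy8sAzMzMAM3NzQDOzs4Az8/PANDQ0ADR0dEA0tLSANPT0wDU1NQA1dXVANbW1gDX19cA2NjYANnZ2QDa2toA29vbANzc3ADd3d0A3t7eAN/f3wDg4OAA4eHhAOLi4gDj4+MA5OTkAOXl5QDm5uYA5+fnAOjo6ADp6ekA6urqAOvr6wDs7OwA7e3tAO7u7gDv7+8A8PDwAPHx8QDy8vIA8/PzAPT09AD19fUA9vb2APf39wD4+PgA+fn5APr6+gD7+/sA/Pz8AP39/QD+/v4A////AEBMYHiAWEA4ODxEQDAsLBgIGERYUEhEPFBshJCEWEA8REhMRDg8OBwIEDxQQDw8RFR0mKCIVERMWFxcVExIPBgIEDhIPDxAUFiApKyUVEhUWFhYXFhIMBAIDCw4QEBAUGR0jKisbFBUWFxgYFQ4FAgICBgwRDxAUGiAlKC4lHxoaGhoYEQcCAgIECQsNDxIWGh0mLzItKCEgHBoXDwgDAgIGDQ8RERQYGhojLS4rKCIfHh0bGRMIAgMKFBcXFhgcGhoiKSckJR8eHB0cHR4SBwkTGhwaGx0fGhoeIyMjJh4cGxsbHCEcExEWHB0bHB8gGhobHiAhIRwbHB4eHiMjIR0dHhwbHB0fGhoaGxwcGhobICEgIyYoJCIhISAdHR0dGhoaGhoaGhodIiIiJScsKSYjIiIhHx0cGxoaGhsbHBwfIyMjIyYtMjAqJCEgIB8cHRoaGhweHyAjJSQkJiksNDcxKCMjJSEfHRoaGhodICEhIyMkJisvNjk2MCsqKyciHBoaGhoaHR8eHyInLjQ4OzczMi0tLCgiHBoaGhoaGhwfIykwNzw8PDYyMC0tLCskHRsbGhoaGhodJCoyNzw8NjQzMDAvLiwlHh4gHxscHxsbICctMjc2LSwwLi8wMSslHiElJiAiJyIjJSgrLzEtKSouLS0vMSolIyUoKyotKyYlJygpKikpKSktLS0vMCsnJigsMzc2LSsqKSopKCgoKCgrMC4vMCsmKi0wNj05LywsLS0sKSgpKCgqMjQ0NS8pA=="/>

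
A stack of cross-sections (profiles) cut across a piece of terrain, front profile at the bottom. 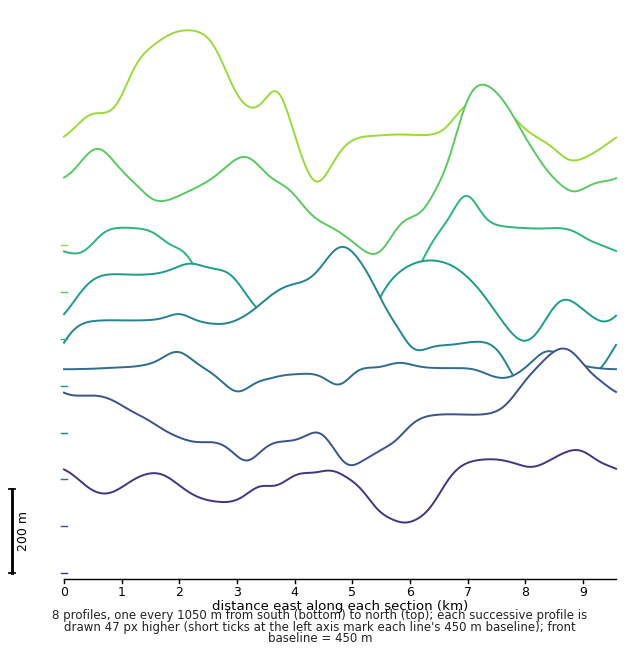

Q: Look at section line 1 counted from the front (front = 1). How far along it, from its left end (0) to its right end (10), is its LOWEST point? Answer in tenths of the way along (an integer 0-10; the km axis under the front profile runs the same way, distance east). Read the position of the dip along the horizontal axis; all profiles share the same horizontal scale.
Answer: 6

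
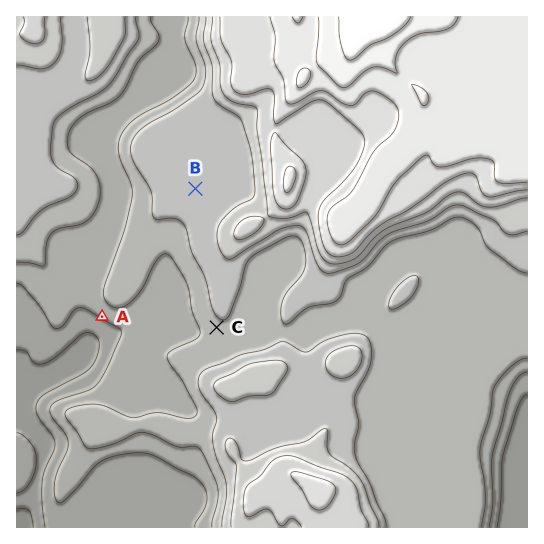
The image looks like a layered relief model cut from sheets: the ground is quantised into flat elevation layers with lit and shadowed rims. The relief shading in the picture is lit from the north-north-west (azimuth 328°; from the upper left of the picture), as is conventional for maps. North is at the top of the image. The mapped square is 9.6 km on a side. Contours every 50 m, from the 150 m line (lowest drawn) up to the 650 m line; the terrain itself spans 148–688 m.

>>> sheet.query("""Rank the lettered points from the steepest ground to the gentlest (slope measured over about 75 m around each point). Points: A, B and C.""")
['A', 'C', 'B']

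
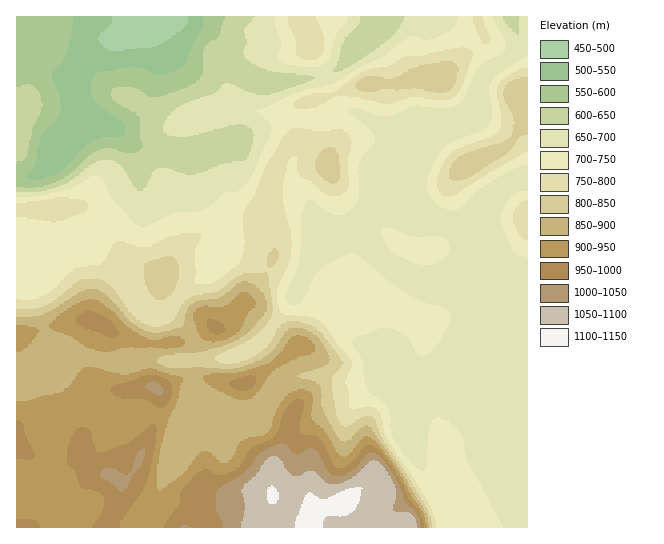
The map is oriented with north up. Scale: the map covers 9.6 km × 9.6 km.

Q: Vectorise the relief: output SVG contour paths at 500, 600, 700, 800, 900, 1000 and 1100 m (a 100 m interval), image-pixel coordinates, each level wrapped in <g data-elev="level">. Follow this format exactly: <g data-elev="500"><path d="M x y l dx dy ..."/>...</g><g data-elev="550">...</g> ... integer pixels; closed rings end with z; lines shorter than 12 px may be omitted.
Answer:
<g data-elev="500"><path d="M189 17l-2 6-4 5-25 17-8 3-35 3-11-4-4-4-2-4 1-4 12-10 1-8"/></g><g data-elev="600"><path d="M17 162l6-2 4-5 5-25 9-19 1-6-2-11-7-8-6-2-10 3"/><path d="M225 17l-6 18-11 8-4 4-2 8 0 19-3 5-5 4-37 15-7-1-12-8-8-2-12 0-7 4 0 4 3 6 21 12 4 5 1 17 2 11-3 5-8 3-20-5-10 0-10 5-21 20-12 7-20 6-21 0"/></g><g data-elev="700"><path d="M503 527l-35-64-7-28-4-6-6-6-13-5-4 1-3 3-2 11-3 34-1 4-7-2-11-11-16-24-1-20-2-7-20-17-4-13-2-18-9-16 0-3 2-3 24-9 8 0 11 3 9 6 10 17 4 1 5 0 10-9 12-20 3-8-2-7-6-4-18-4-13-6-24-16-29-25-6-2-8 2-24 13-7 8-9 21-5 5-5 2-5-1-3-2-1-4 1-7 9-20 3-10 2-18 0-28 5-14 3-2 2 1 16 12 12 3 11-4 7-10 2-10-1-20 1-8 4-8 10-10 2-7-5-9-19-15-2-3 1-1 8-1 21 7 8 1 7-2 20-9 31 2 8-1 5-3 8-9 8-20 5-9 7-5 15-7 5-5-1-10-10-16-2-6"/><path d="M420 265l13 0 10-6 7-9 0-5-2-4-9-5-24 1-28-10-5 2-1 4 3 6 7 11 12 8z"/><path d="M527 190l-9 3-9 6-6 10-2 9 2 8 10 25 5 4 9 2"/><path d="M527 57l-24 14-10 8-4 10 3 22-3 12-6 7-30 12-11 8-14 25-1 8 1 8 4 8 6 6 9 4 10 1 6-4 14-15 15-10 19-11 16-5"/><path d="M275 17l0 9 6 16-3 13 0 4 11 6 21 2 11-1 8-6 7-25 12-14 0-4"/><path d="M458 17l-4 10-12 8-16 5-11-4-5 1-9 5-18 15-21 9-25 16-39 10-27 13-14 5 1 3 12 10 1 7-18 44-6 8-6 7-6 3-6-1-4 1-14 13-8 4-10 3-19 2-28 13-5 0-7-4-21-22-10-21-6-4-7 1-15 10-8 3-28 6-22 1"/></g><g data-elev="800"><path d="M432 527l-1-9-5-12-43-67-9-21-4-2-5 0-19 11-4-2-3-4-3-11-4-29 1-6 9-9 0-4-17-25-8-8-15-7-16 0-8 5-12 20-13 10-12 5-10 1-10 0-7-4 1-2 4-3 32-16 18-17 3-7 1-8-4-30-3-4-25 3-7 3-16 13-28 7-8 7-9 16-14 6-9-1-12-7-7-6-21-28-7-4-9-3-8 0-7 2-23 19-13 7-10 3-16 0"/><path d="M157 299l5 1 7-3 4-4 4-8 2-10 0-6-2-8-4-4-7-1-14 5-6 2-2 3 2 20 5 9z"/><path d="M268 267l5-1 5-7 1-6-2-4-4 0-6 7-1 6z"/><path d="M331 183l4 0 3-2 2-10-3-20-3-4-4 0-5 1-4 4-5 7-1 7 4 8 7 7z"/><path d="M436 93l10-1 7-5 5-15 0-6-2-3-14-1-21 4-31 13-16-3-7 0-8 5-4 5 3 4 9 2 19-3 11 1 17-1z"/><path d="M527 77l-14 3-6 5-3 5 0 9 10 20 0 10-3 6-9 7-28 8-16 7-8 10-1 7 1 4 3 3 5 0 16-6 32-21 6-5 7-11 8-3"/></g><g data-elev="900"><path d="M426 527l-1-9-4-9-9-12-16-28-17-23-8-8-5-2-5 4-12 15-4 2-4-1-16-25-13-12-1-5 2-17-2-4-5-3-11 0-8 5-10 15-8 22-6 3-14 3-7 3-4 4-5 12-4 4-4 2-4-1-12-10-7-1-4 3-16 21-23 17-2-13 2-24 9-33 10-23 4-18-2-4-29-9-26 6-38-7-6 3-11 15-9 7-34 9-10 1"/><path d="M237 399l9 1 7-3 6-6 10-15 5-6 24-12 15-5 2-4-2-7-8-5-10-2-5 4-15 19-8 6-32 9-25 1-7 3 1 4 6 5z"/><path d="M17 352l5-1 5-5 12-15-1-2-4-2-17-1"/><path d="M101 351l9 0 19-4 42 1 11-2 3-4-3-4-7-2-20 4-8-2-20-12-14-15-12-9-8-3-8 1-15 7-13 10-7 8 1 4 20 8 15 10z"/><path d="M212 342l15-3 8-5 6-5 7-15 8-9-2-6-5-6-4-2-4 1-11 11-5 3-22 0-8 4-2 4 0 5 6 16 4 5z"/></g><g data-elev="1000"><path d="M421 527l-3-11-4-6-9-8-4-14-7-13-9-13-8-8-4-1-4 0-19 19-8 4-7 0-7-5-9-16-5-6-5-1-12 6-4-2-7-8-4-1-21 9-15 19-28 19-2 5 0 11 6 16 0 5"/><path d="M120 491l3 0 3-2 7-14 8-9 4-11-1-6-3 1-4 5-7 18-7 1-12-7-6 2-5 4 0 2 2 3 11 6z"/><path d="M159 395l3-1 2-3-4-6-7-3-7 3 0 2 2 3z"/></g><g data-elev="1100"><path d="M323 527l0-6 4-5 18 0 9-6 5-9 3-14-5 0-11 3-21 9-6-1-8-5-2 0-6 7-9 27"/><path d="M270 503l5 1 4-6-2-8-4-4-4 1-3 6 1 6z"/></g>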